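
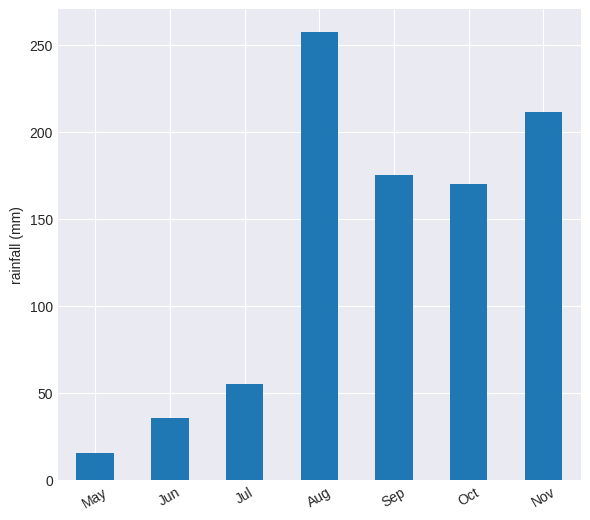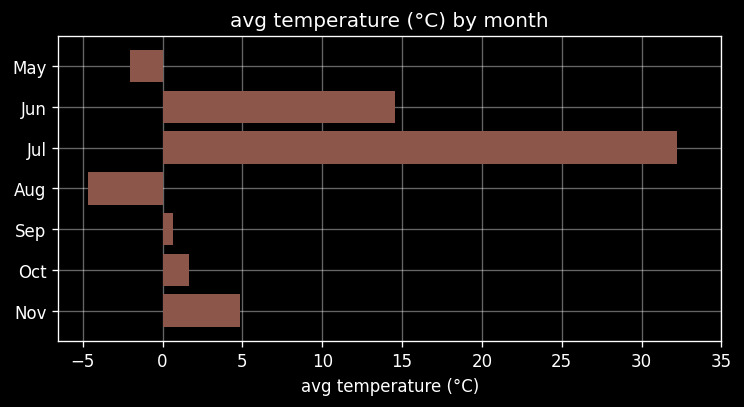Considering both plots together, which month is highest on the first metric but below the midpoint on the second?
Aug

Chart 2 median avg temperature (°C) ≈ 0; below-median months: May, Aug, Sep. Among those, Aug has the highest rainfall (mm) (≈ 250).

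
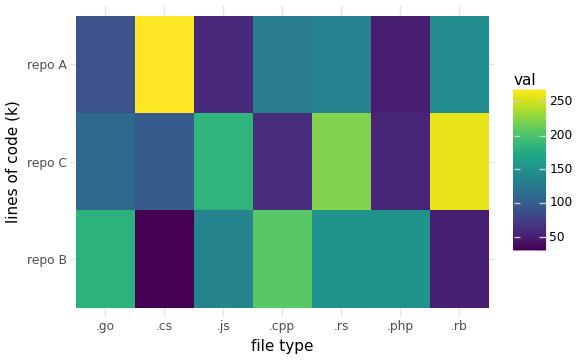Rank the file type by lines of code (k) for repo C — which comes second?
Top 3 for repo C: .rb ≈ 260, .rs ≈ 220, .js ≈ 180.

.rs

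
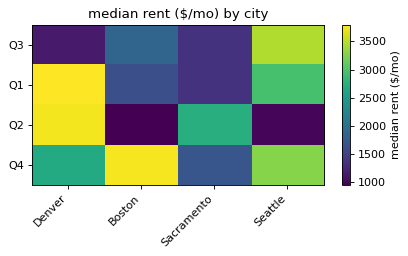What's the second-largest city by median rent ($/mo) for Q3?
Boston

Top 3 for Q3: Seattle ≈ 3500, Boston ≈ 2000, Sacramento ≈ 1500.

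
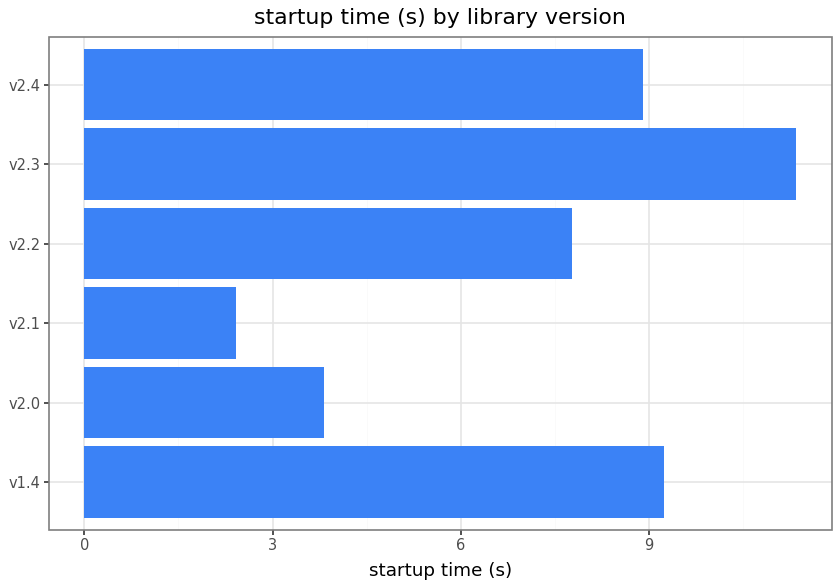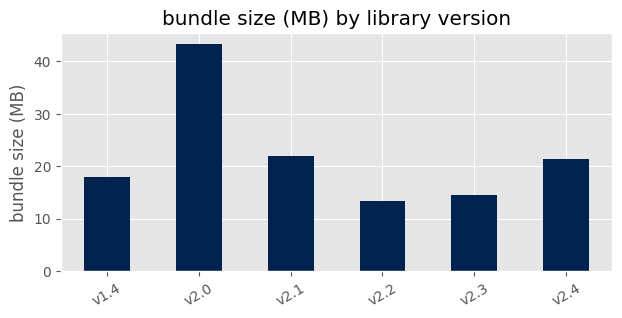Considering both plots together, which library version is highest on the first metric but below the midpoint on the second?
v2.3

Chart 2 median bundle size (MB) ≈ 20; below-median library versions: v1.4, v2.2, v2.3. Among those, v2.3 has the highest startup time (s) (≈ 12).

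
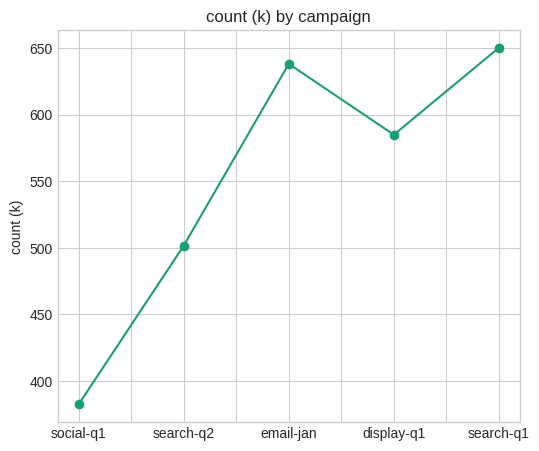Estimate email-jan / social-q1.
≈ 1.73×

email-jan ≈ 650, social-q1 ≈ 375; 650/375 ≈ 1.73.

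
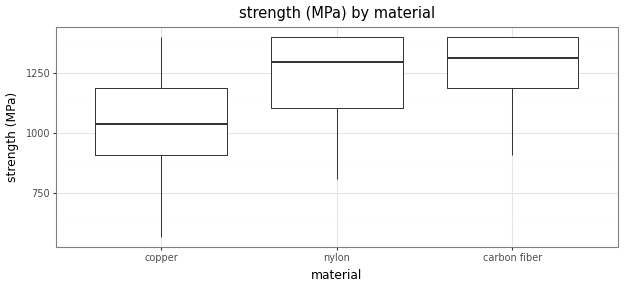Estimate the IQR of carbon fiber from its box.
Q3 ≈ 1400, Q1 ≈ 1200; IQR ≈ 200.

≈ 200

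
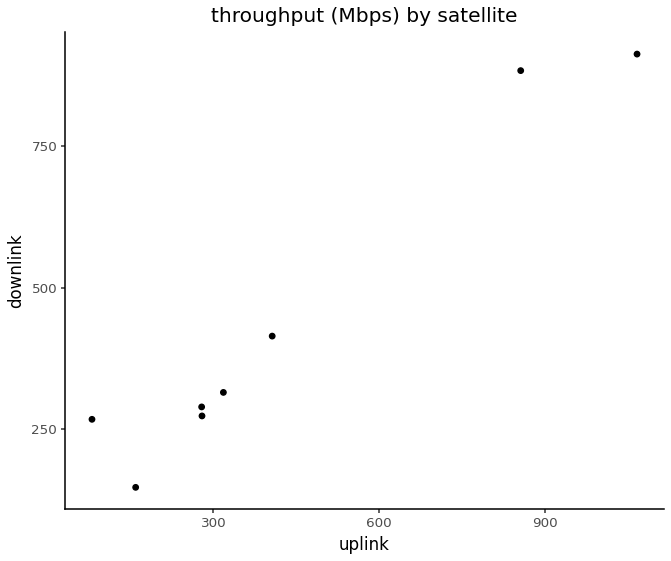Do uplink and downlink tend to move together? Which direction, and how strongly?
positive, strong

Points are positively correlated; strong (|r| ≈ 1.0).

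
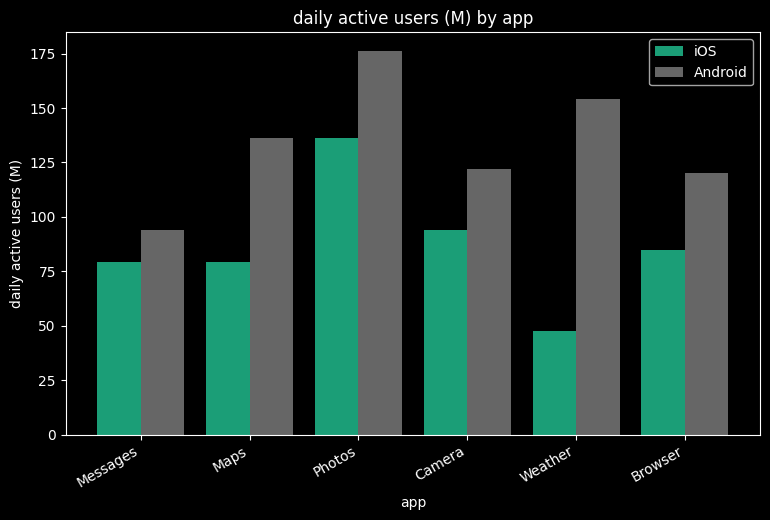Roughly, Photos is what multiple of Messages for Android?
Photos ≈ 180, Messages ≈ 100; 180/100 ≈ 1.8.

≈ 1.8×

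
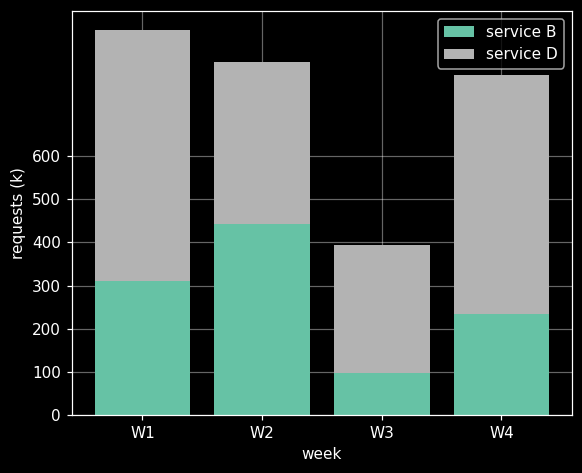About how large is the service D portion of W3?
≈ 300

service D top ≈ 400, bottom ≈ 100; segment ≈ 300.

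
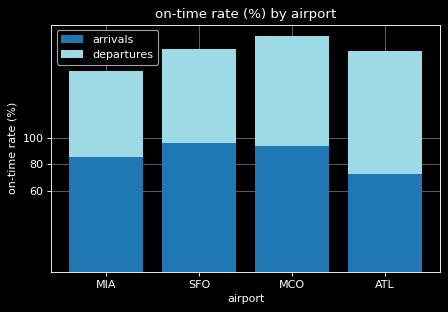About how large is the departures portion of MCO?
≈ 80

departures top ≈ 180, bottom ≈ 100; segment ≈ 80.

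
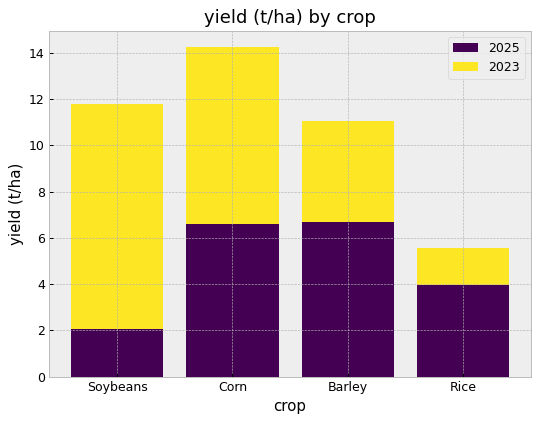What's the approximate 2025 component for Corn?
≈ 6

2025 top ≈ 6, bottom ≈ 0; segment ≈ 6.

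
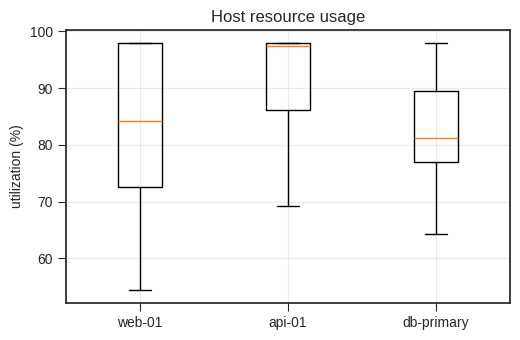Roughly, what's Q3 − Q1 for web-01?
Q3 ≈ 98, Q1 ≈ 72; IQR ≈ 26.

≈ 26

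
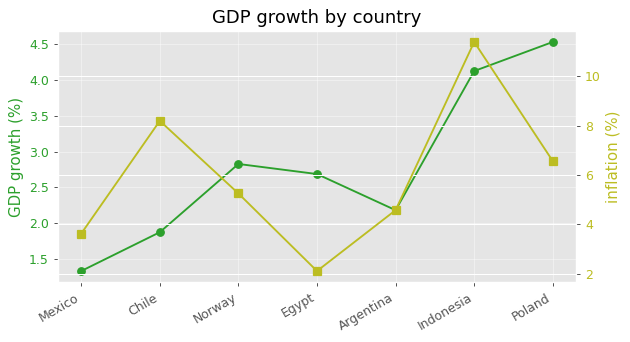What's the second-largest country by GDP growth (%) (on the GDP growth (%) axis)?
Top 3 (on the GDP growth (%) axis): Poland ≈ 4.5, Indonesia ≈ 4.0, Norway ≈ 3.0.

Indonesia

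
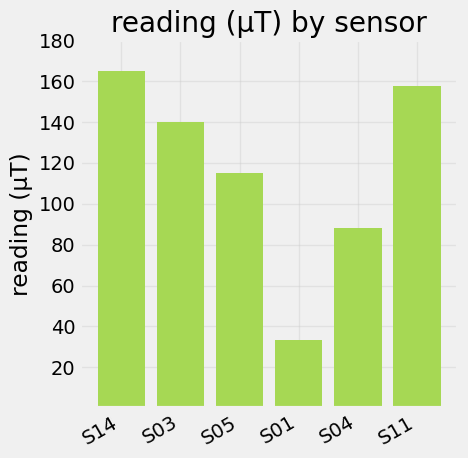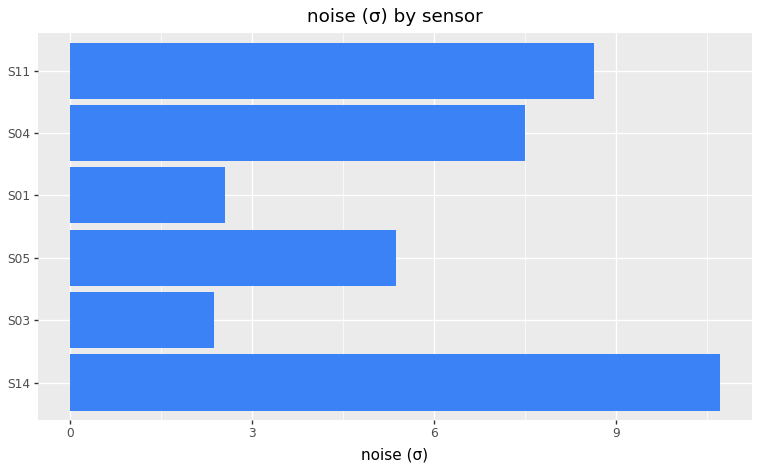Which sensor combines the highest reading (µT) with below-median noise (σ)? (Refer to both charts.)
S03

Chart 2 median noise (σ) ≈ 6; below-median sensors: S03, S05, S01. Among those, S03 has the highest reading (µT) (≈ 140).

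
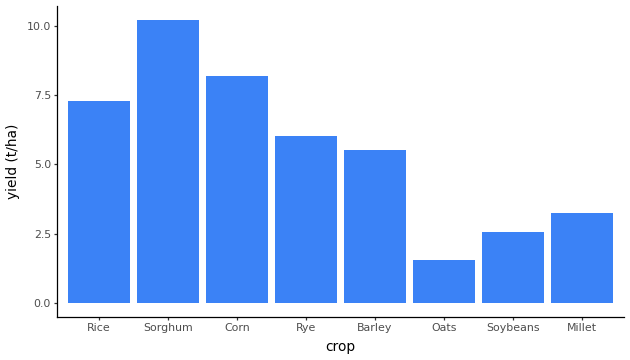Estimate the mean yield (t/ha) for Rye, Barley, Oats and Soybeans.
(6 + 6 + 2 + 3) / 4 ≈ 4.

≈ 4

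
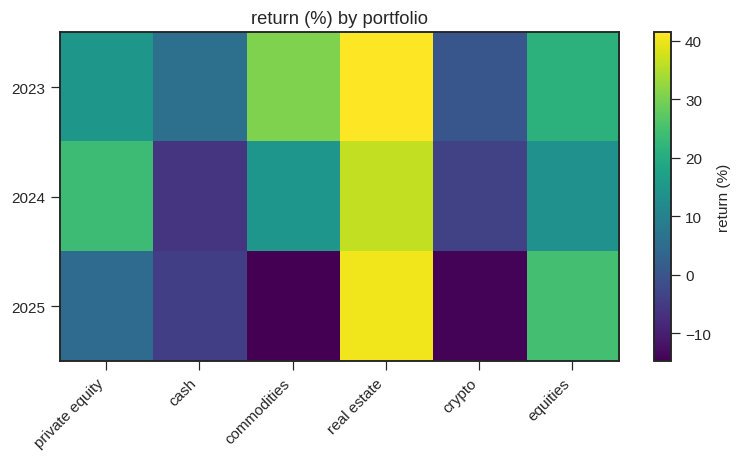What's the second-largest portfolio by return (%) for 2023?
commodities

Top 3 for 2023: real estate ≈ 40, commodities ≈ 30, equities ≈ 20.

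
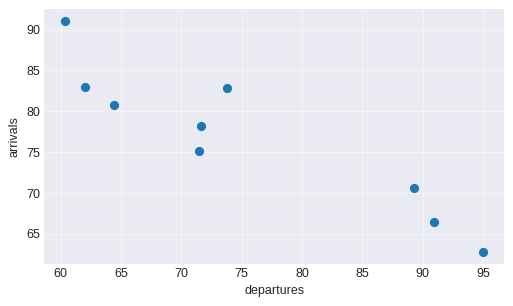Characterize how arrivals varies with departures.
Points are negatively correlated; strong (|r| ≈ 0.9).

negative, strong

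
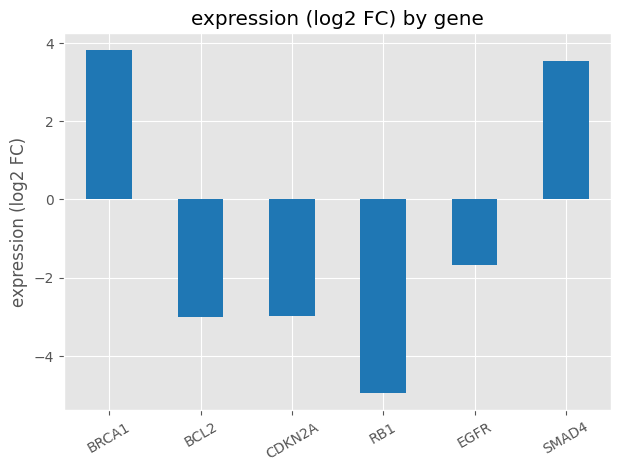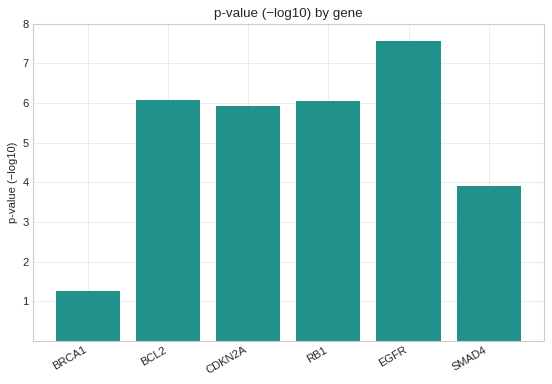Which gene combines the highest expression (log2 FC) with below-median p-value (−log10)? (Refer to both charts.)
BRCA1

Chart 2 median p-value (−log10) ≈ 6; below-median genes: BRCA1, CDKN2A, SMAD4. Among those, BRCA1 has the highest expression (log2 FC) (≈ 4).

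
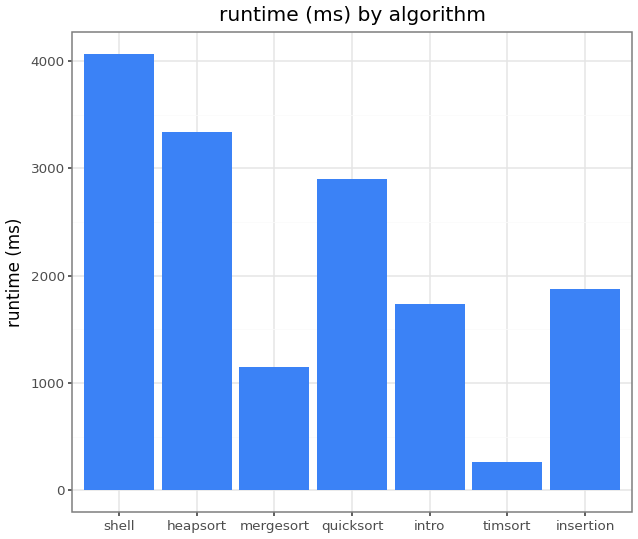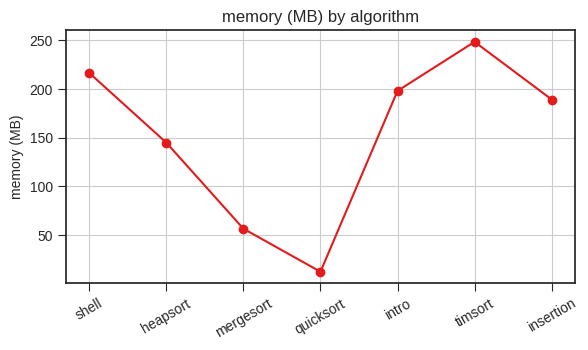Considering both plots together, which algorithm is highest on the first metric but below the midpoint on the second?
heapsort

Chart 2 median memory (MB) ≈ 200; below-median algorithms: heapsort, mergesort, quicksort. Among those, heapsort has the highest runtime (ms) (≈ 3500).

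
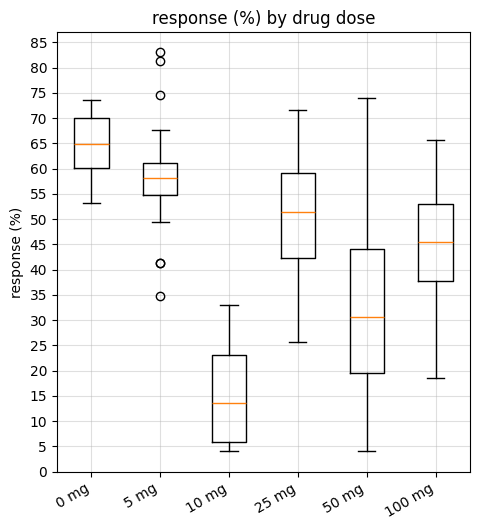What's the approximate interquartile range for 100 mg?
Q3 ≈ 55, Q1 ≈ 40; IQR ≈ 15.

≈ 15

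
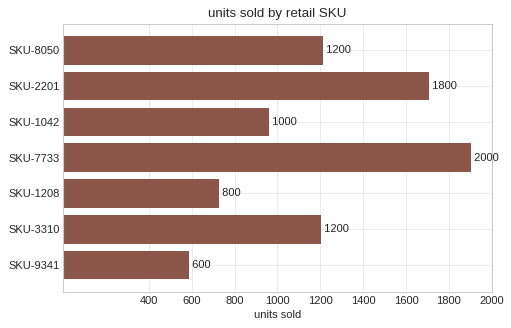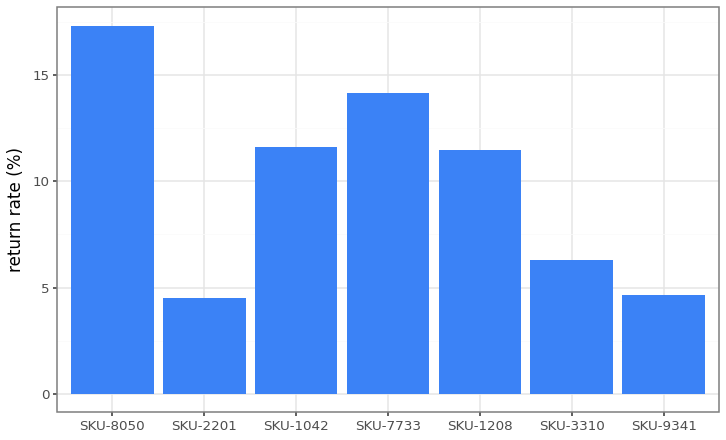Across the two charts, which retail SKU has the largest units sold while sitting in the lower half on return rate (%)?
SKU-2201

Chart 2 median return rate (%) ≈ 12; below-median retail SKUs: SKU-2201, SKU-3310, SKU-9341. Among those, SKU-2201 has the highest units sold (≈ 1800).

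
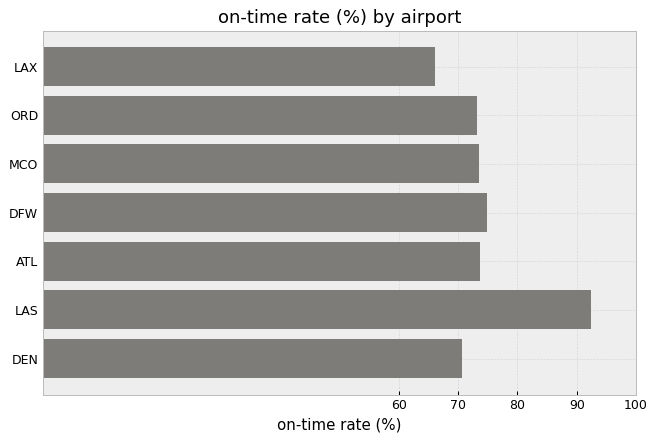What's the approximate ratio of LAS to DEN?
LAS ≈ 90, DEN ≈ 70; 90/70 ≈ 1.29.

≈ 1.29×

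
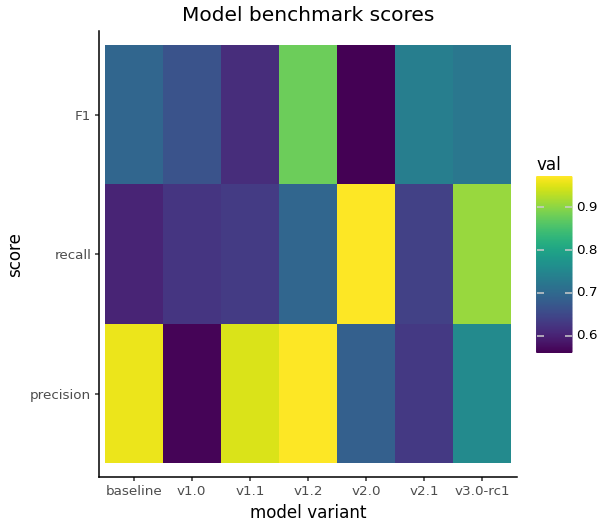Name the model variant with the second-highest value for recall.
Top 3 for recall: v2.0 ≈ 0.95, v3.0-rc1 ≈ 0.90, v1.2 ≈ 0.70.

v3.0-rc1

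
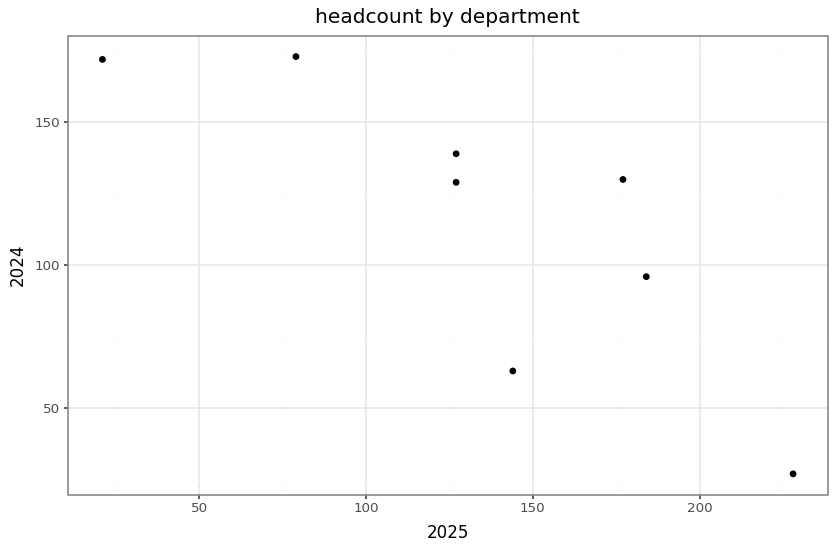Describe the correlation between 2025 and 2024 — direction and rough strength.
negative, strong

Points are negatively correlated; strong (|r| ≈ 0.8).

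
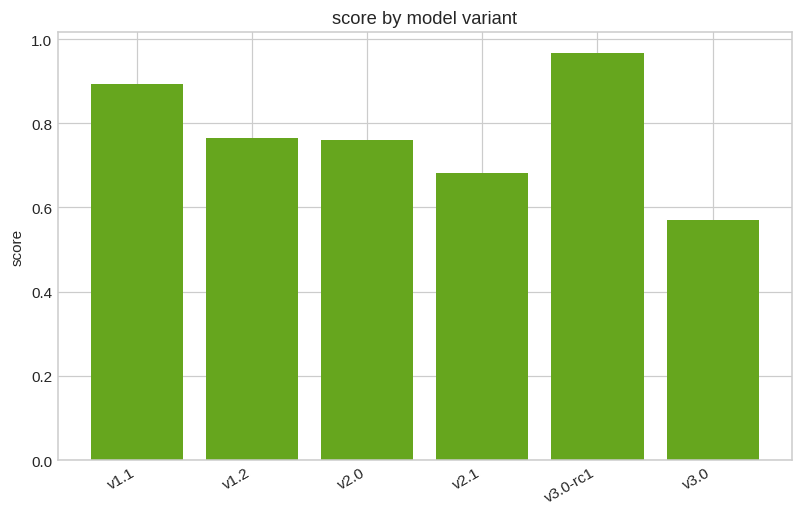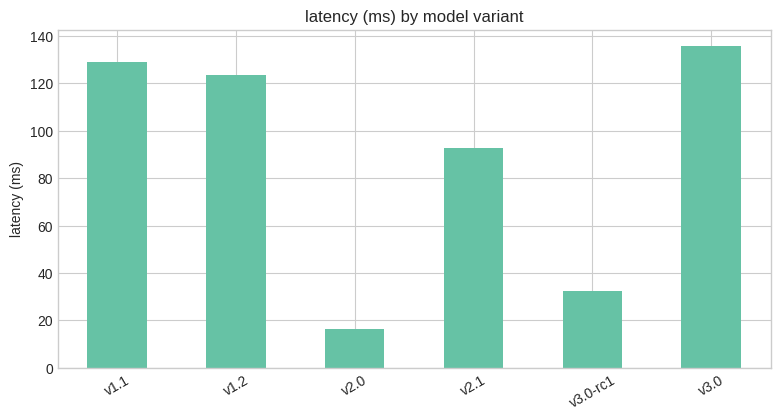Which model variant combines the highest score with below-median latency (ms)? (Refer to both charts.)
Chart 2 median latency (ms) ≈ 100; below-median model variants: v2.0, v2.1, v3.0-rc1. Among those, v3.0-rc1 has the highest score (≈ 1).

v3.0-rc1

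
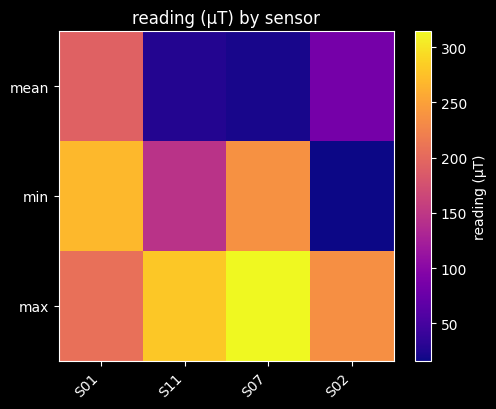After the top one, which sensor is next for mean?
Top 3 for mean: S01 ≈ 200, S02 ≈ 75, S11 ≈ 25.

S02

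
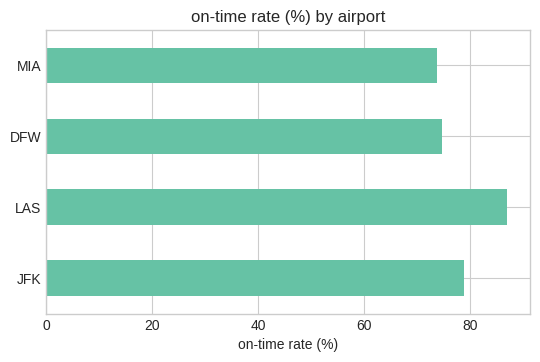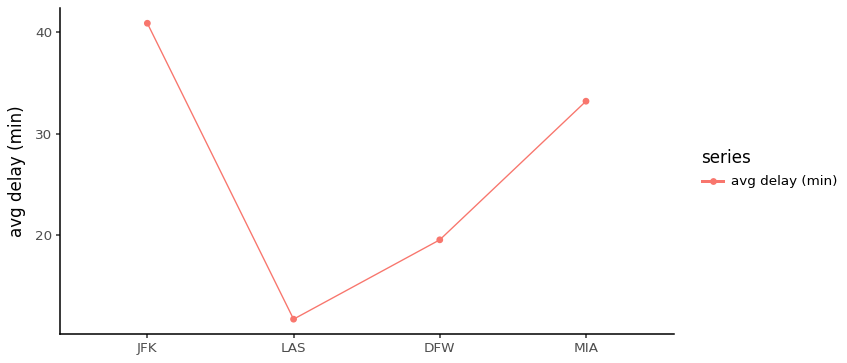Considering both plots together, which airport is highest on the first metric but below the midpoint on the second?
Chart 2 median avg delay (min) ≈ 25; below-median airports: LAS, DFW. Among those, LAS has the highest on-time rate (%) (≈ 90).

LAS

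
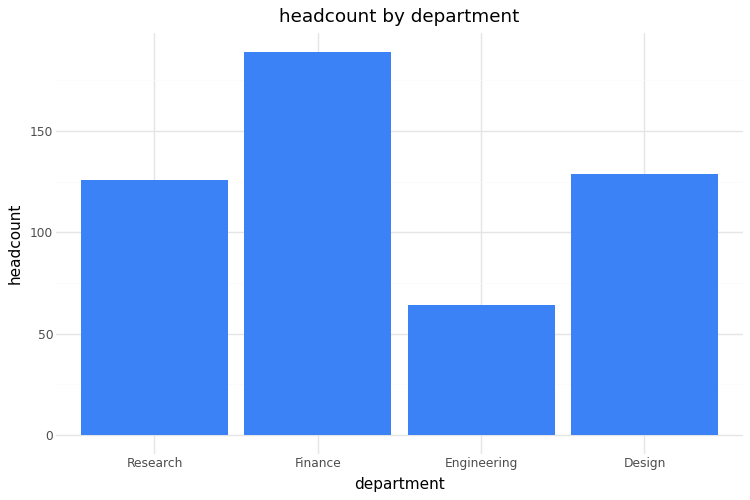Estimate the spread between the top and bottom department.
Max Finance ≈ 180, min Engineering ≈ 60; range ≈ 120.

≈ 120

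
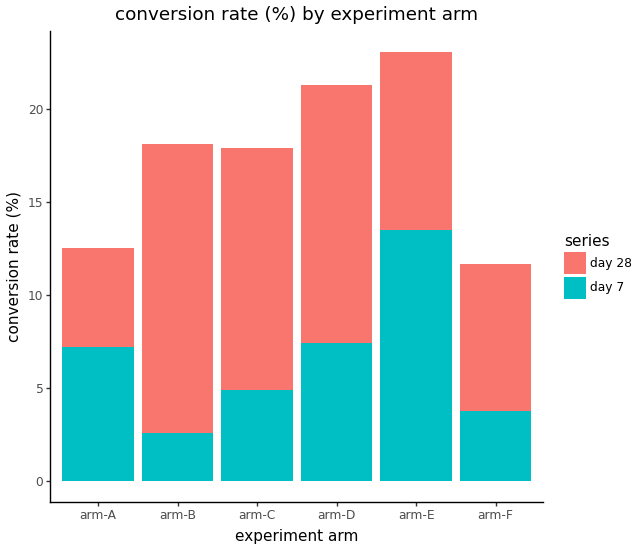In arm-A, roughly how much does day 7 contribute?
≈ 8

day 7 top ≈ 8, bottom ≈ 0; segment ≈ 8.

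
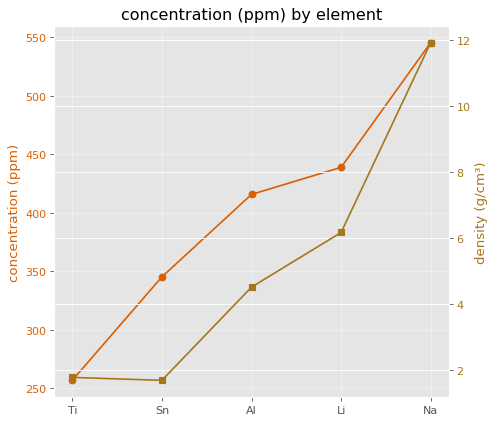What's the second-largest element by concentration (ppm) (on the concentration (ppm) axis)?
Li

Top 3 (on the concentration (ppm) axis): Na ≈ 550, Li ≈ 450, Al ≈ 425.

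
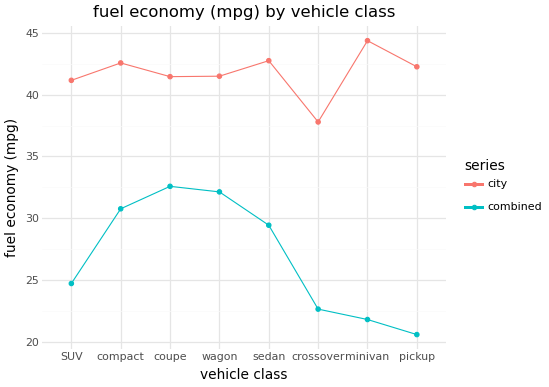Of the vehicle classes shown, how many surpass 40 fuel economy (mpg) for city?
7

Above 40: SUV, compact, coupe, wagon, sedan, minivan, pickup.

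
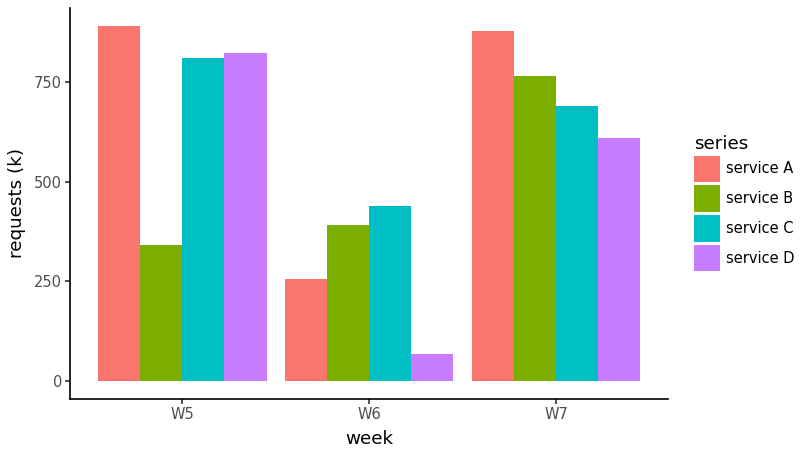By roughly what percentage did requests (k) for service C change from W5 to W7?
W5 ≈ 800, W7 ≈ 700; (700 − 800) / 800 ≈ -12.5%.

≈ -12.5%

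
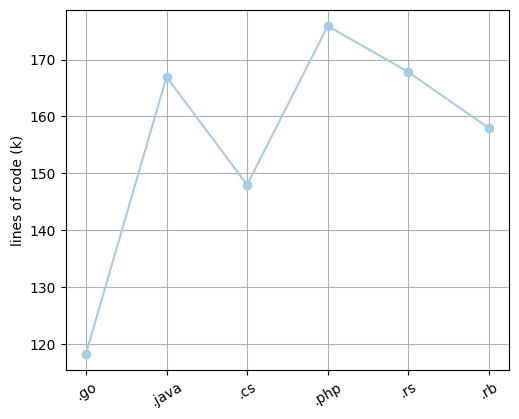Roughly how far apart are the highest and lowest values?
≈ 55

Max .php ≈ 175, min .go ≈ 120; range ≈ 55.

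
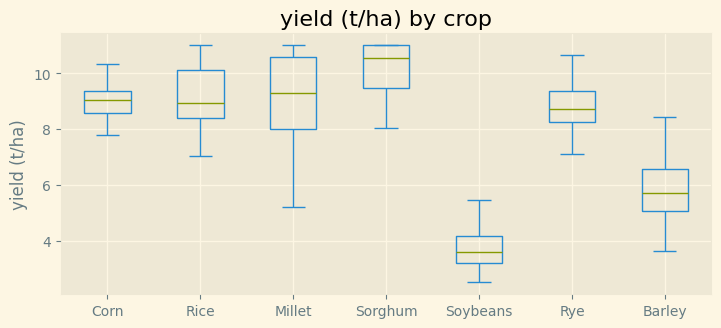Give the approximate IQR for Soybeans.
≈ 1

Q3 ≈ 4, Q1 ≈ 3; IQR ≈ 1.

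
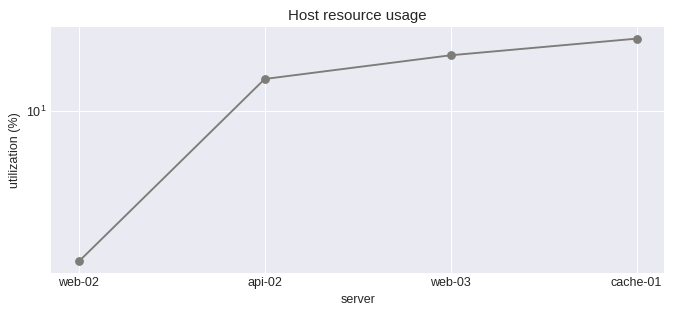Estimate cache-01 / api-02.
cache-01 ≈ 22, api-02 ≈ 14; 22/14 ≈ 1.57.

≈ 1.57×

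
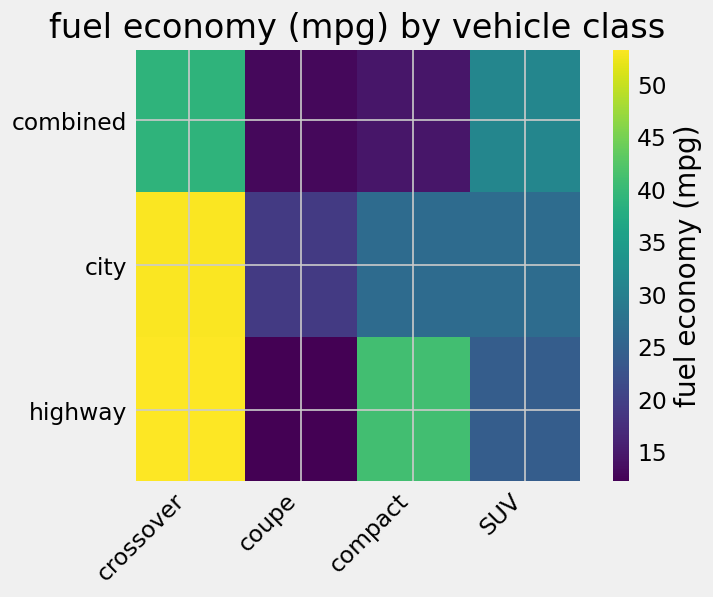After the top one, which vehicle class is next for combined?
Top 3 for combined: crossover ≈ 40, SUV ≈ 30, compact ≈ 15.

SUV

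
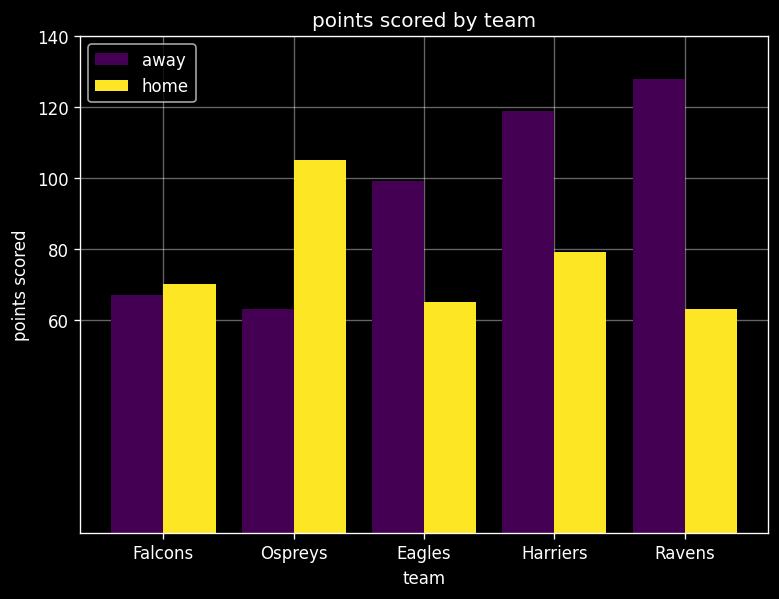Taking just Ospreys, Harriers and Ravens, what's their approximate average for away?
≈ 100

(60 + 120 + 120) / 3 ≈ 100.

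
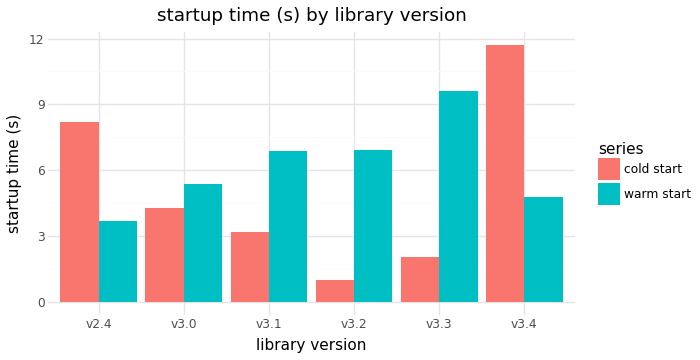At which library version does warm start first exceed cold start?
v2.4: warm start ≈ 4 vs cold start ≈ 8 (not yet); v3.0: warm start ≈ 5 vs cold start ≈ 4 (first crossover).

v3.0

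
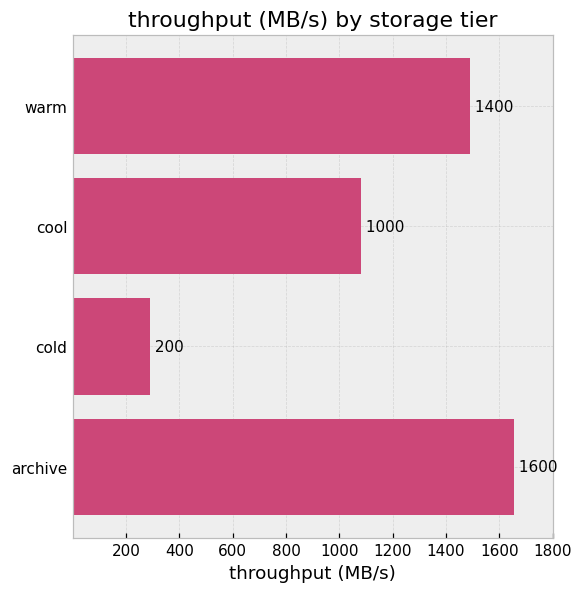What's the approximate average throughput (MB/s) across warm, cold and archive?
≈ 1067

(1400 + 200 + 1600) / 3 ≈ 1067.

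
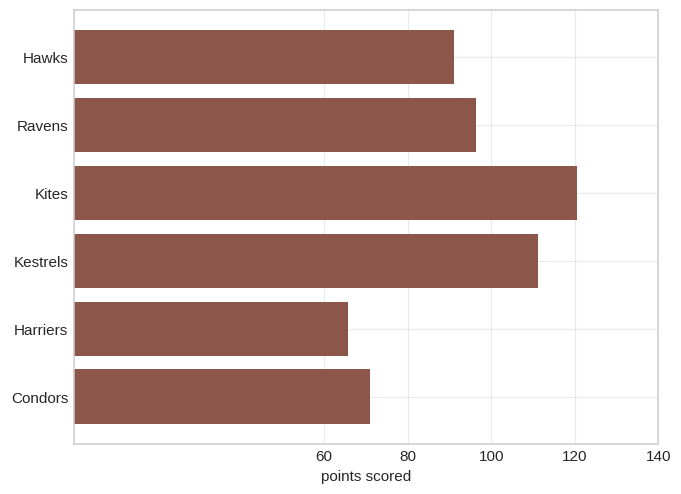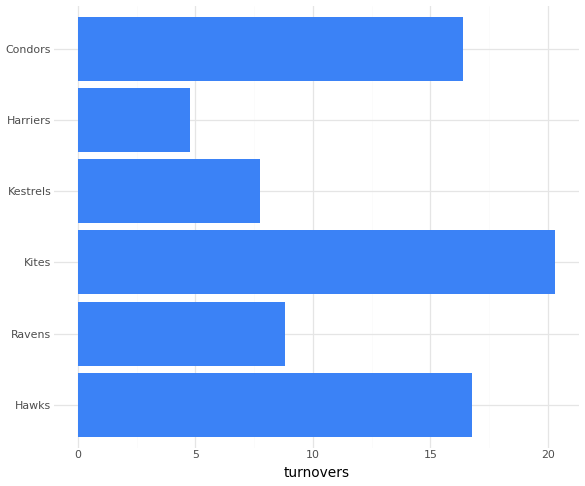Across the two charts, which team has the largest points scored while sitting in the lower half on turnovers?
Chart 2 median turnovers ≈ 12; below-median teams: Ravens, Kestrels, Harriers. Among those, Kestrels has the highest points scored (≈ 120).

Kestrels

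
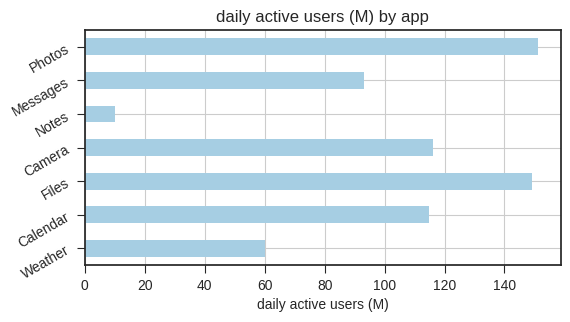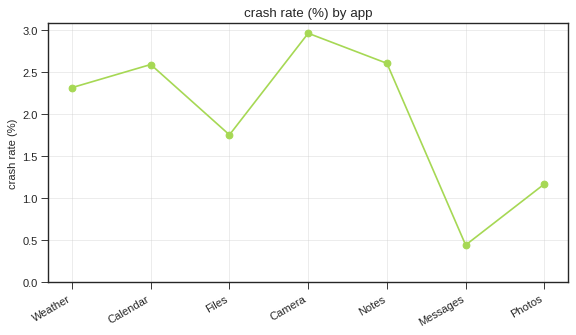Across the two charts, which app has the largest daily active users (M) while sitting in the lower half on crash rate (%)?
Photos

Chart 2 median crash rate (%) ≈ 2.5; below-median apps: Files, Messages, Photos. Among those, Photos has the highest daily active users (M) (≈ 160).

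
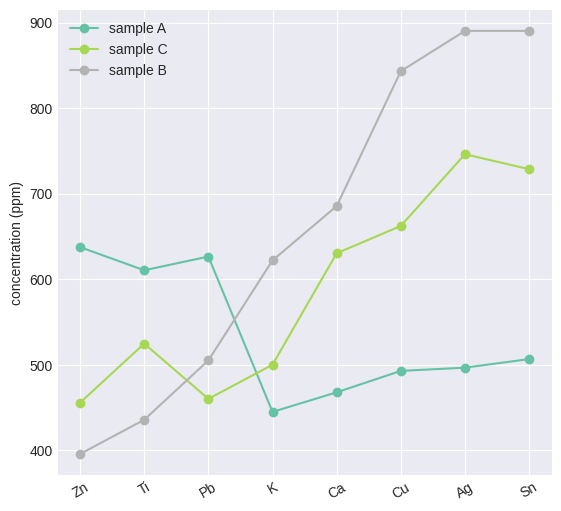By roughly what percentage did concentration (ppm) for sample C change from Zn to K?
Zn ≈ 450, K ≈ 500; (500 − 450) / 450 ≈ +11.1%.

≈ +11.1%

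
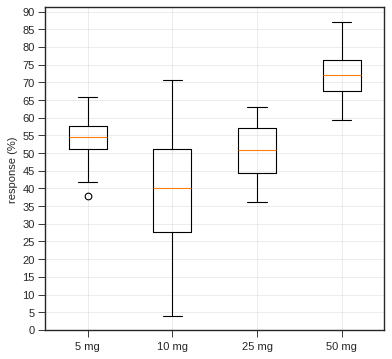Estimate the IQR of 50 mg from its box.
Q3 ≈ 75, Q1 ≈ 65; IQR ≈ 10.

≈ 10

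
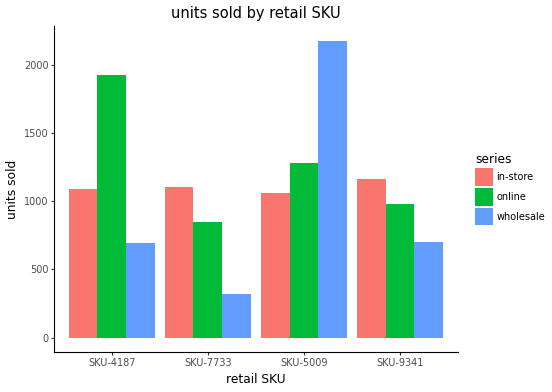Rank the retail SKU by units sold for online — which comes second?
Top 3 for online: SKU-4187 ≈ 2000, SKU-5009 ≈ 1200, SKU-9341 ≈ 1000.

SKU-5009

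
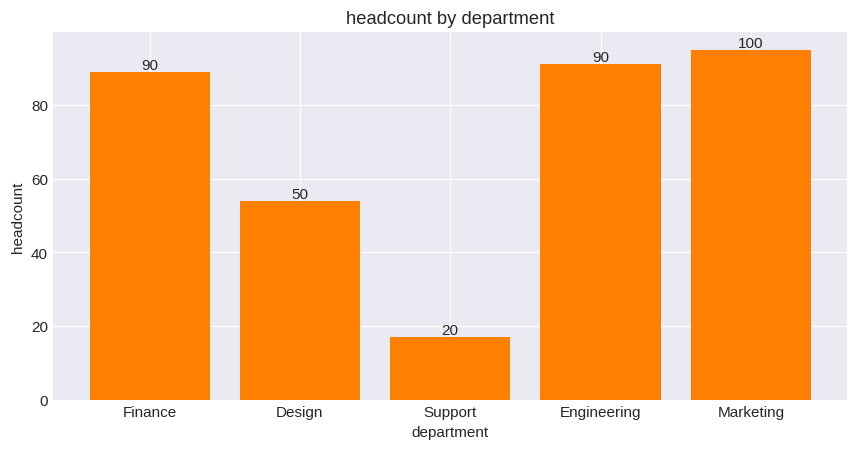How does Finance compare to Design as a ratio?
≈ 1.8×

Finance ≈ 90, Design ≈ 50; 90/50 ≈ 1.8.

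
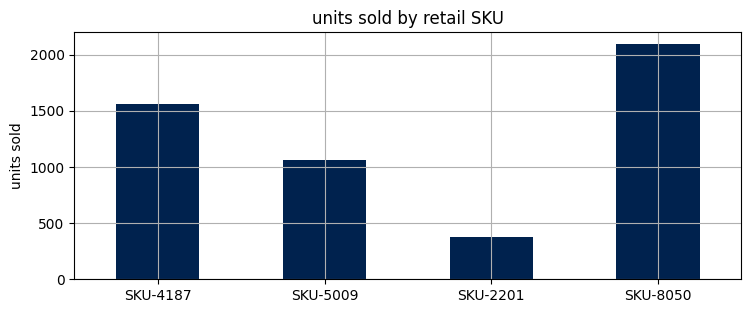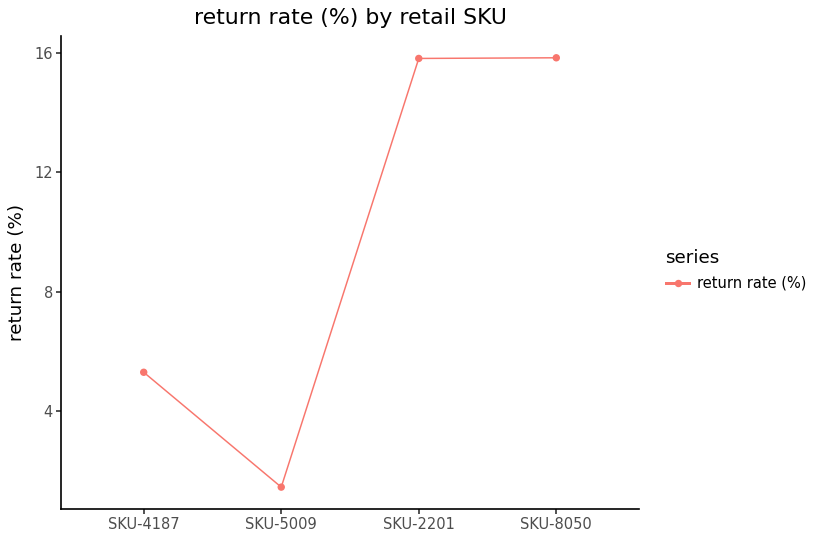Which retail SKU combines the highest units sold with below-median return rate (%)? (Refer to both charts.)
Chart 2 median return rate (%) ≈ 10; below-median retail SKUs: SKU-4187, SKU-5009. Among those, SKU-4187 has the highest units sold (≈ 1600).

SKU-4187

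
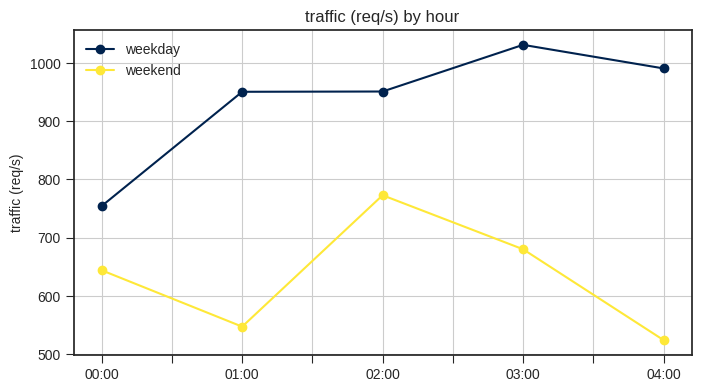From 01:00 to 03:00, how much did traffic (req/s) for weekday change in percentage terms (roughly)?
≈ +10.5%

01:00 ≈ 950, 03:00 ≈ 1050; (1050 − 950) / 950 ≈ +10.5%.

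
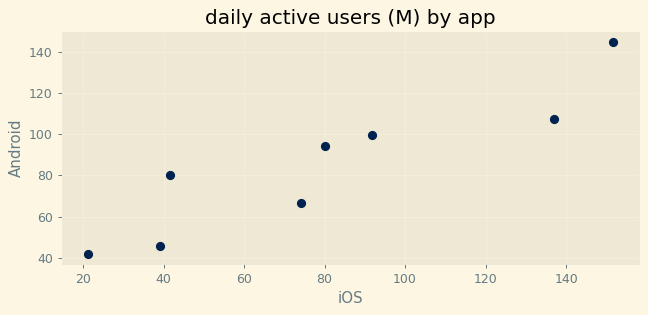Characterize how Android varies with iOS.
Points are positively correlated; strong (|r| ≈ 0.9).

positive, strong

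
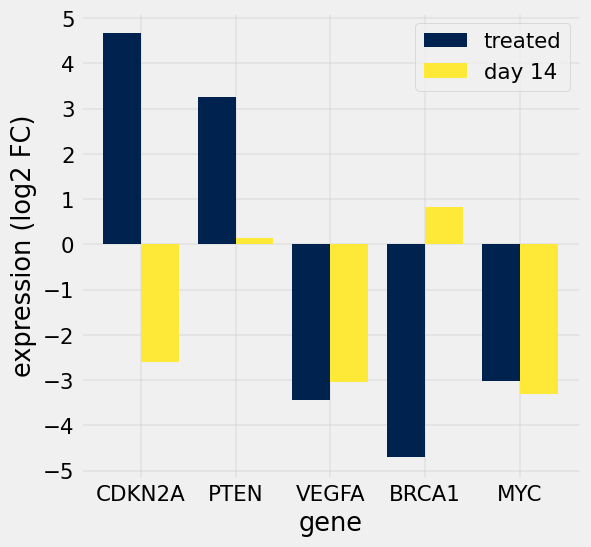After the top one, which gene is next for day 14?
PTEN

Top 3 for day 14: BRCA1 ≈ 1, PTEN ≈ 0, CDKN2A ≈ -3.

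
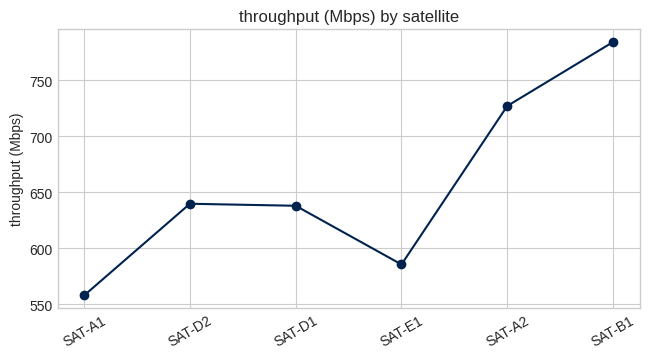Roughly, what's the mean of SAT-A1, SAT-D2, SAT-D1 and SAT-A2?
(560 + 640 + 640 + 720) / 4 ≈ 640.

≈ 640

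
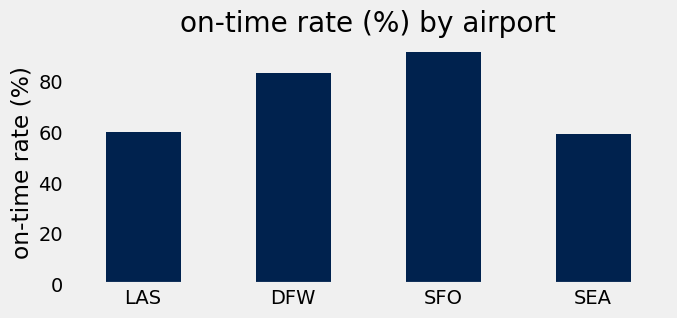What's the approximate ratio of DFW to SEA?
DFW ≈ 80, SEA ≈ 60; 80/60 ≈ 1.33.

≈ 1.33×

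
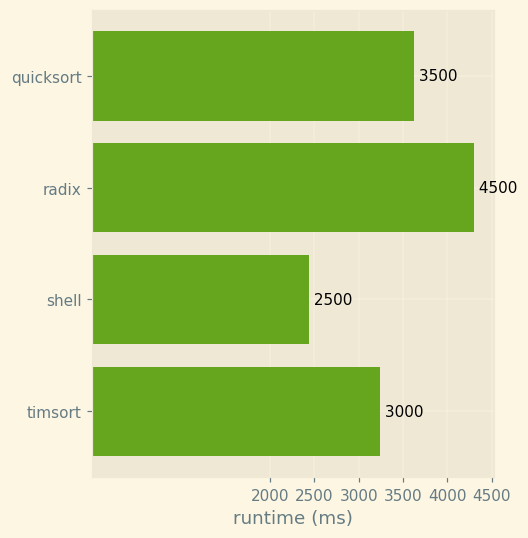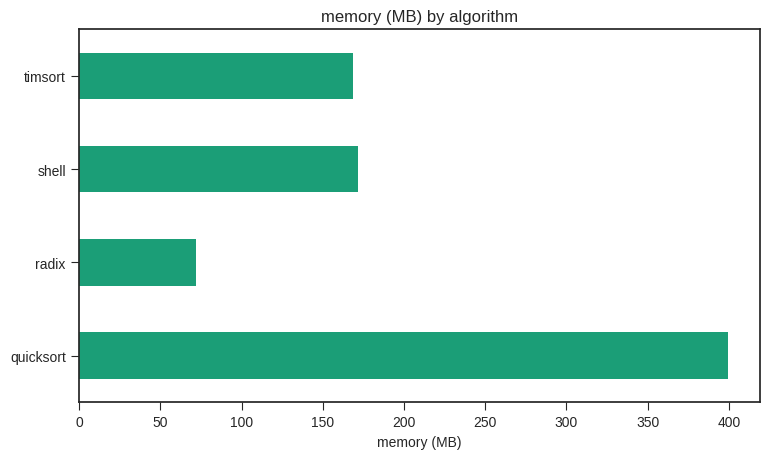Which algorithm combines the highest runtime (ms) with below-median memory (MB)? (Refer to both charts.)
Chart 2 median memory (MB) ≈ 150; below-median algorithms: radix, timsort. Among those, radix has the highest runtime (ms) (≈ 4500).

radix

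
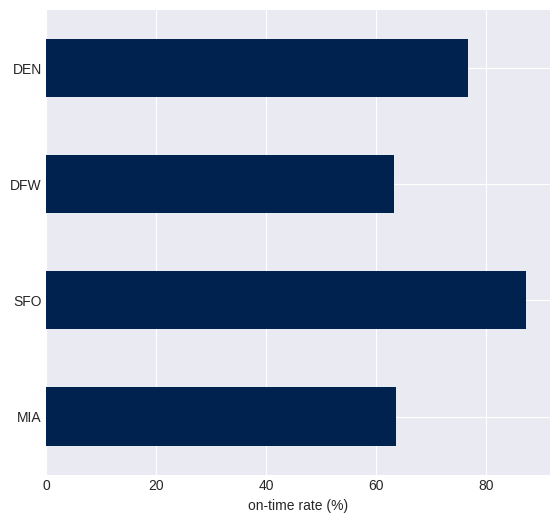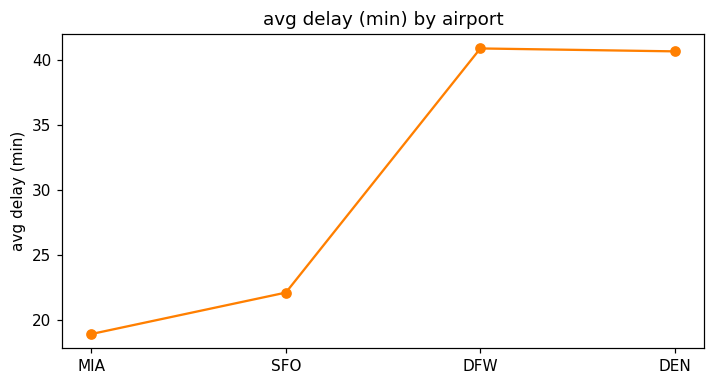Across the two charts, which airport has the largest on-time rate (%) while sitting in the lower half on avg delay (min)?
Chart 2 median avg delay (min) ≈ 30; below-median airports: MIA, SFO. Among those, SFO has the highest on-time rate (%) (≈ 90).

SFO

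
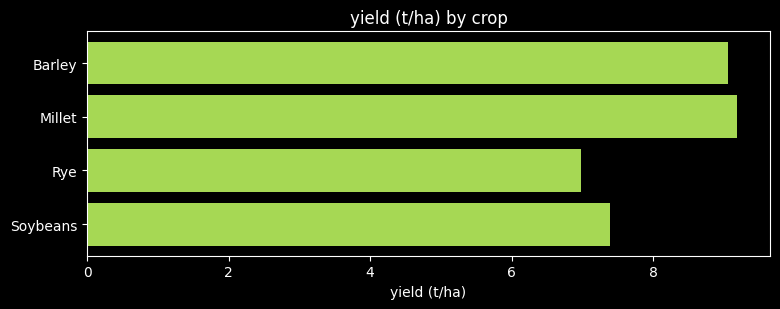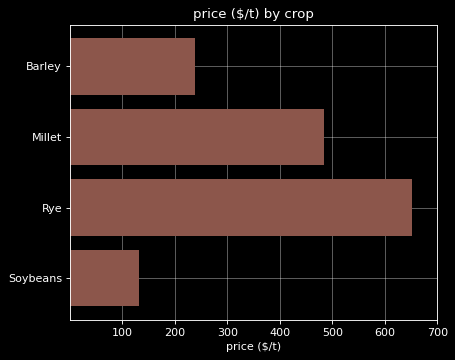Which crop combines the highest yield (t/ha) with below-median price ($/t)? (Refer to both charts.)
Chart 2 median price ($/t) ≈ 400; below-median crops: Barley, Soybeans. Among those, Barley has the highest yield (t/ha) (≈ 9).

Barley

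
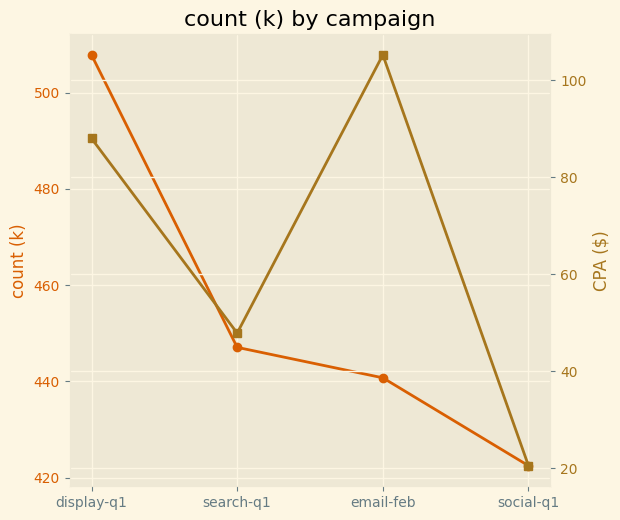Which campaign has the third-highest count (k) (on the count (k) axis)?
Top 4 (on the count (k) axis): display-q1 ≈ 510, search-q1 ≈ 450, email-feb ≈ 440, social-q1 ≈ 420.

email-feb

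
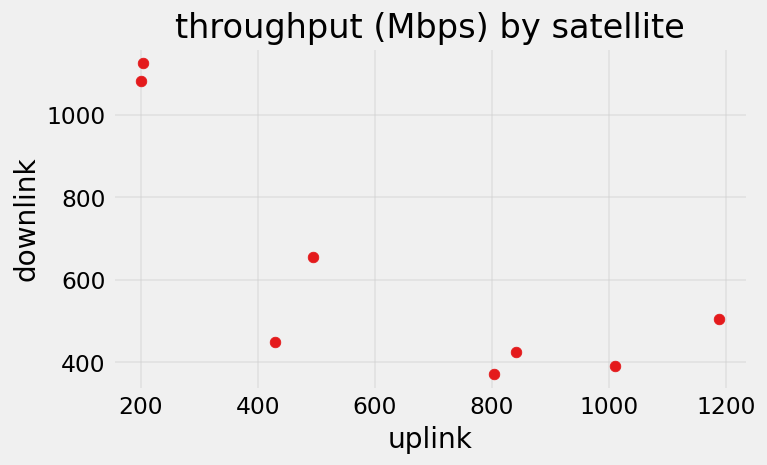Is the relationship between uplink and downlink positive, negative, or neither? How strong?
negative, strong

Points are negatively correlated; strong (|r| ≈ 0.8).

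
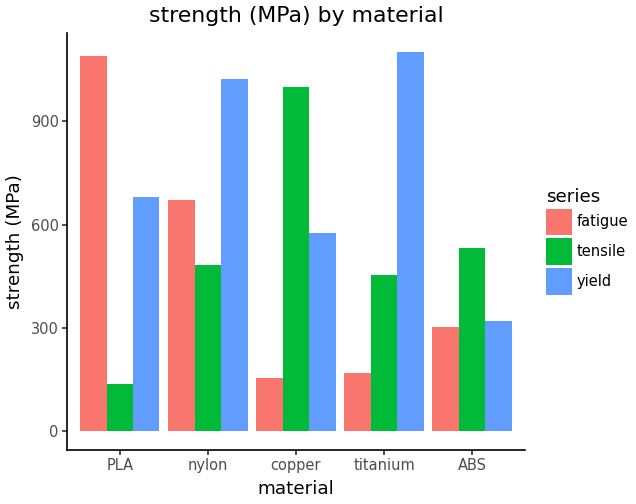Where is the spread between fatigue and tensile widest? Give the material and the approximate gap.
PLA, ≈ 1000 MPa

PLA: fatigue ≈ 1100, tensile ≈ 100 → gap ≈ 1000. Next-largest (copper) is only ≈ 800.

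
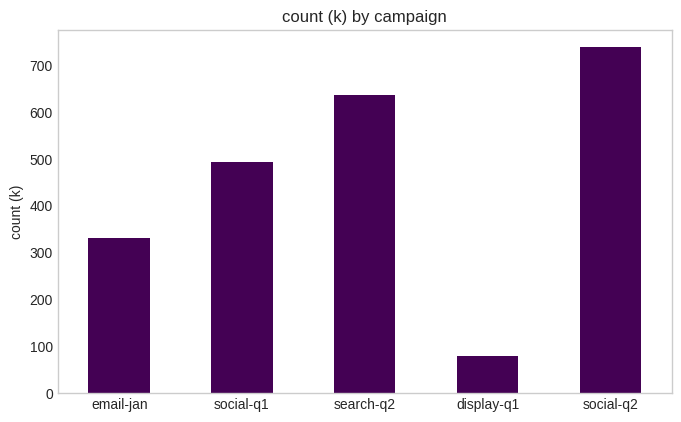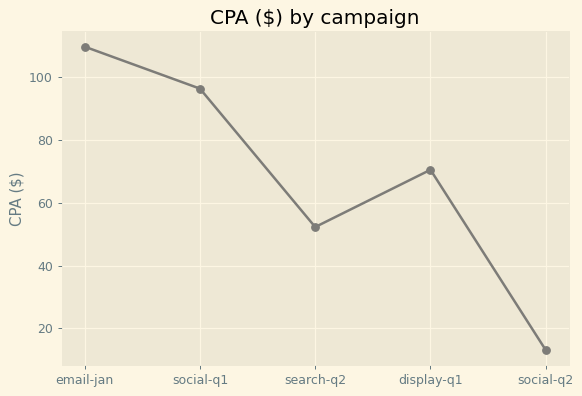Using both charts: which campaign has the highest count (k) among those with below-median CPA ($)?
social-q2

Chart 2 median CPA ($) ≈ 80; below-median campaigns: search-q2, social-q2. Among those, social-q2 has the highest count (k) (≈ 700).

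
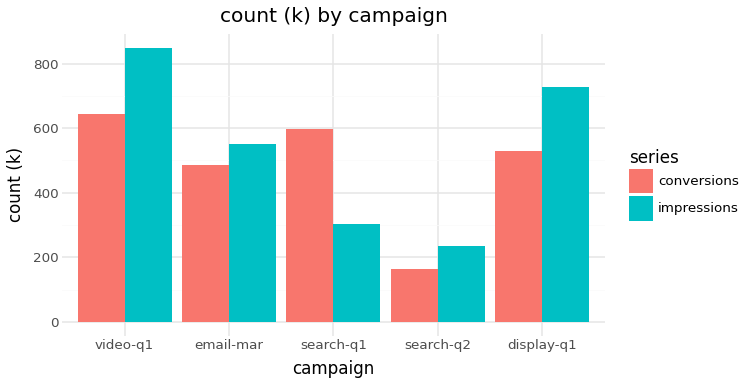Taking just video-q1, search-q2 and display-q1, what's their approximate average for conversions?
≈ 433

(600 + 200 + 500) / 3 ≈ 433.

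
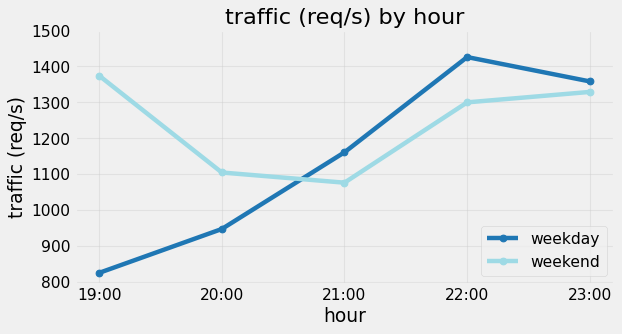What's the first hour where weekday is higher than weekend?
20:00: weekday ≈ 900 vs weekend ≈ 1100 (not yet); 21:00: weekday ≈ 1200 vs weekend ≈ 1100 (first crossover).

21:00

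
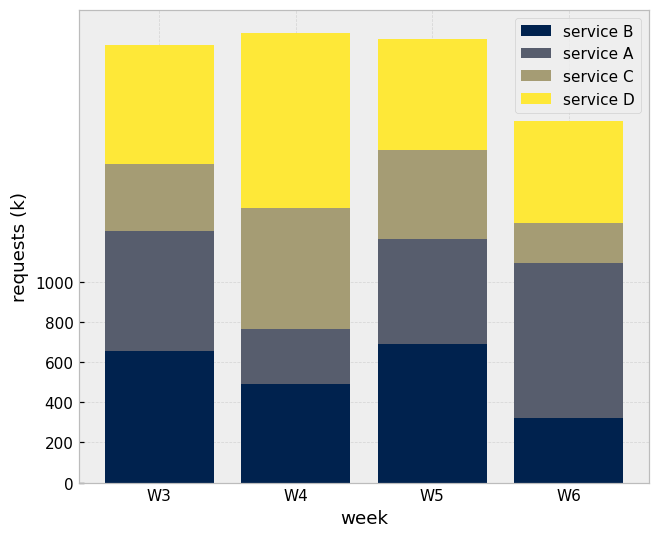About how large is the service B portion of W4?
service B top ≈ 400, bottom ≈ 0; segment ≈ 400.

≈ 400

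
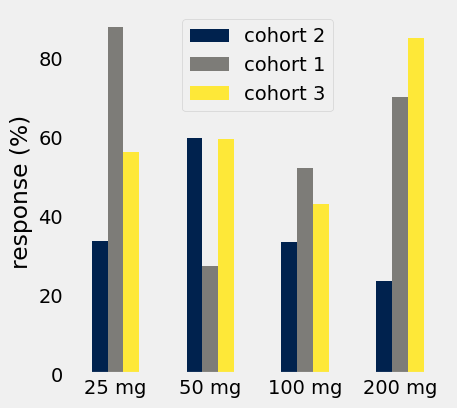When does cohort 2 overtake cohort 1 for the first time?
50 mg

25 mg: cohort 2 ≈ 30 vs cohort 1 ≈ 90 (not yet); 50 mg: cohort 2 ≈ 60 vs cohort 1 ≈ 30 (first crossover).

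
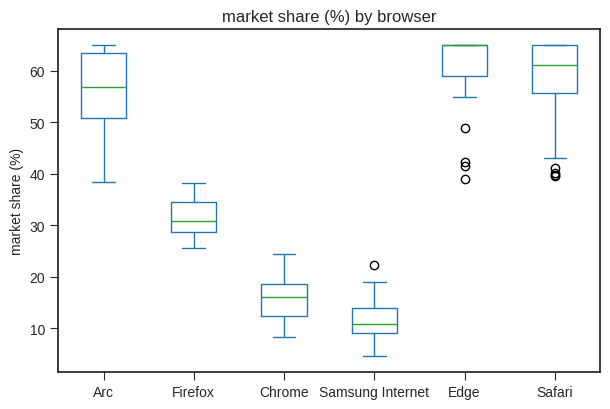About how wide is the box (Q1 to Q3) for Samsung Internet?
≈ 5

Q3 ≈ 15, Q1 ≈ 10; IQR ≈ 5.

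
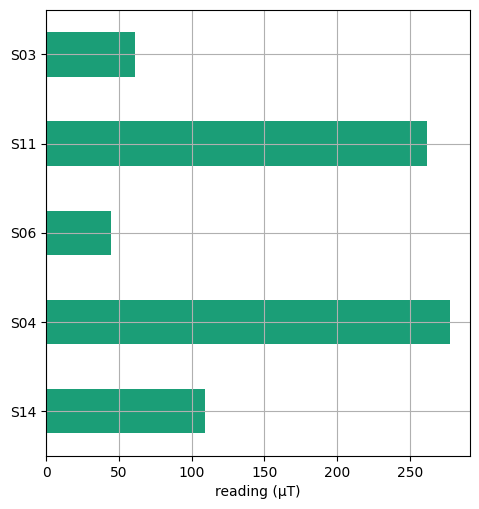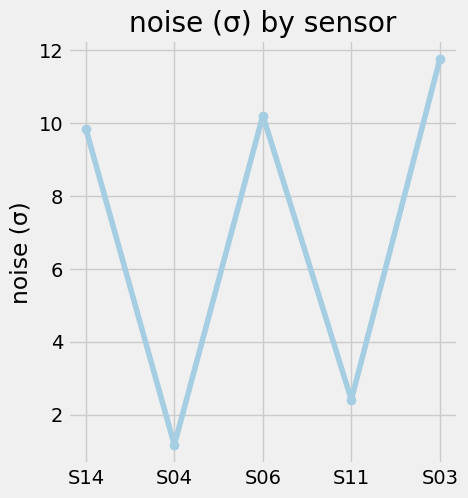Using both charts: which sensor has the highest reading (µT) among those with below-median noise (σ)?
S04

Chart 2 median noise (σ) ≈ 10; below-median sensors: S04, S11. Among those, S04 has the highest reading (µT) (≈ 300).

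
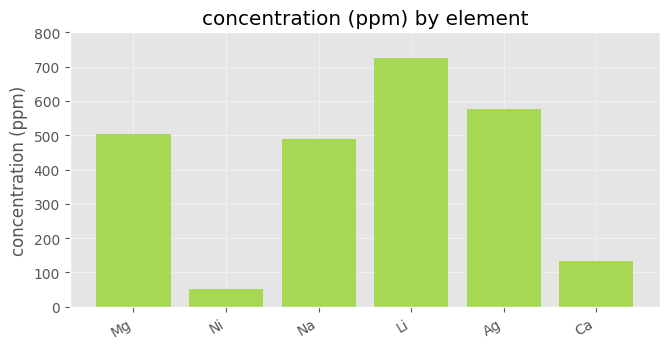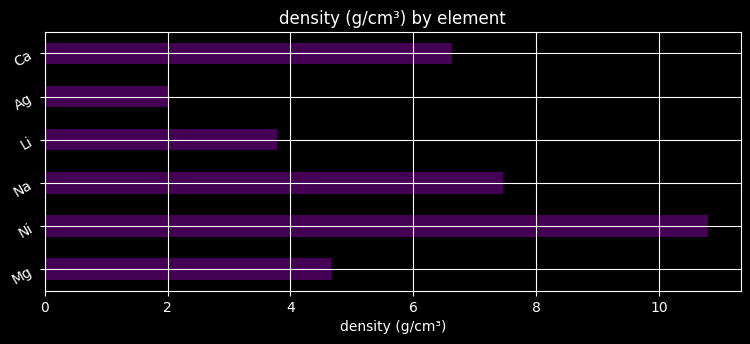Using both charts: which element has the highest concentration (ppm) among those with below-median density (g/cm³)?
Li

Chart 2 median density (g/cm³) ≈ 6; below-median elements: Mg, Li, Ag. Among those, Li has the highest concentration (ppm) (≈ 700).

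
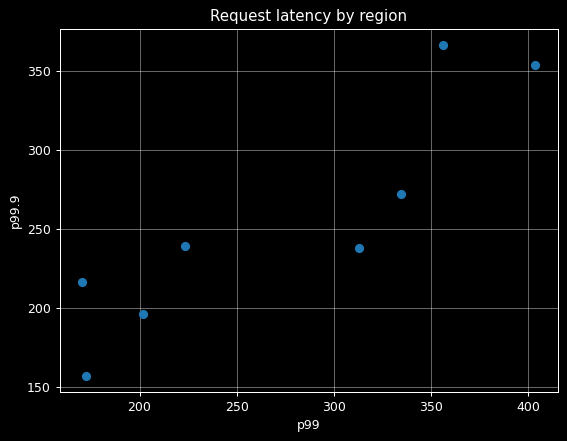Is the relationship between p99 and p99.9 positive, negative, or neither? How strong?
Points are positively correlated; strong (|r| ≈ 0.9).

positive, strong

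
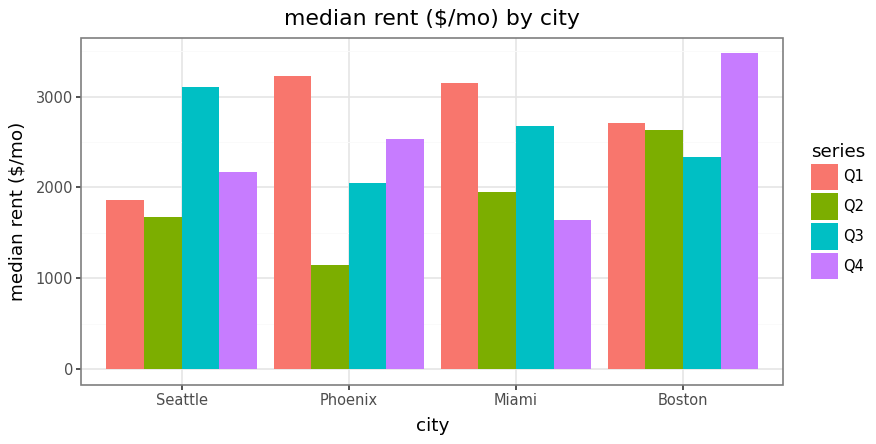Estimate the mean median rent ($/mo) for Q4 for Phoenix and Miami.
(2500 + 1500) / 2 ≈ 2000.

≈ 2000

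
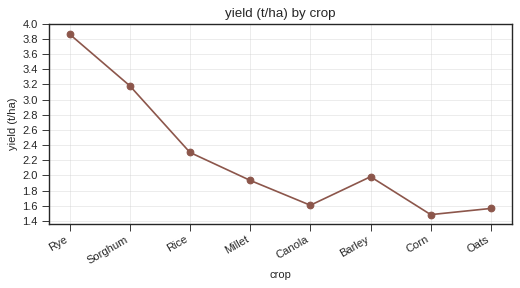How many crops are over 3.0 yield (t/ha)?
Above 3.0: Rye, Sorghum.

2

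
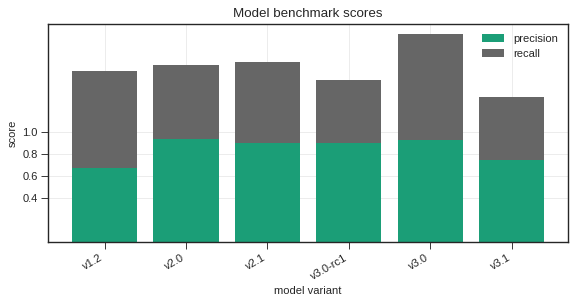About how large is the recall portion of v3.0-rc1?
recall top ≈ 1.4, bottom ≈ 0.8; segment ≈ 0.6.

≈ 0.6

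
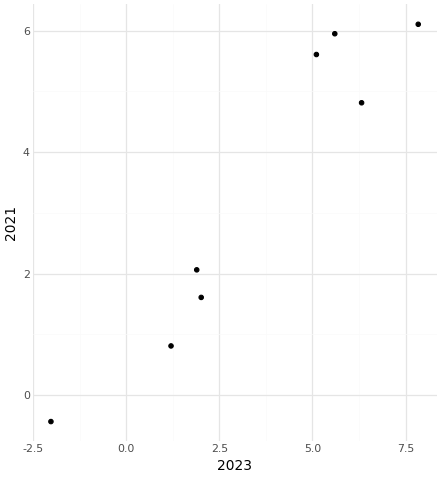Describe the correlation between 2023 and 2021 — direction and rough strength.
Points are positively correlated; strong (|r| ≈ 1.0).

positive, strong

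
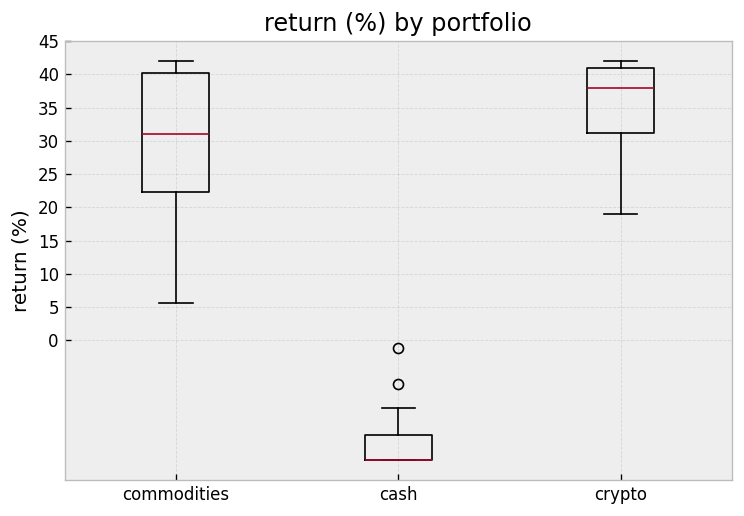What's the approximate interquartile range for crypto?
≈ 10

Q3 ≈ 40, Q1 ≈ 30; IQR ≈ 10.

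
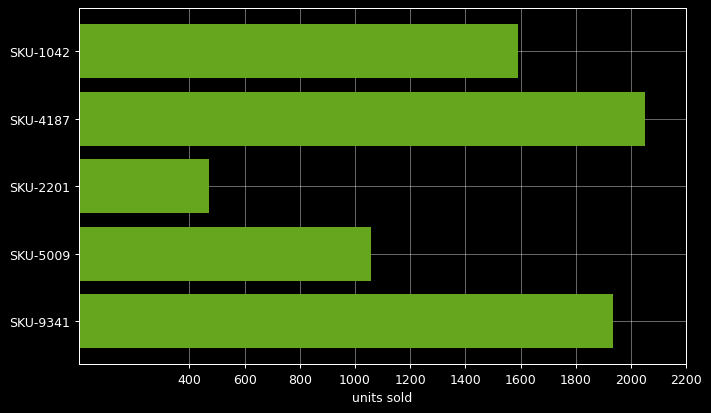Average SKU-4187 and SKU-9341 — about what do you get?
≈ 2000

(2000 + 2000) / 2 ≈ 2000.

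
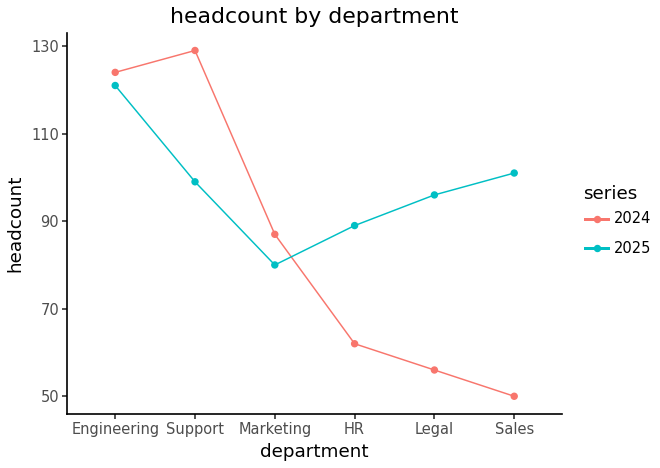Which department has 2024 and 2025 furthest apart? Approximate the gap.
Sales, ≈ 50

Sales: 2024 ≈ 50, 2025 ≈ 100 → gap ≈ 50. Next-largest (Legal) is only ≈ 40.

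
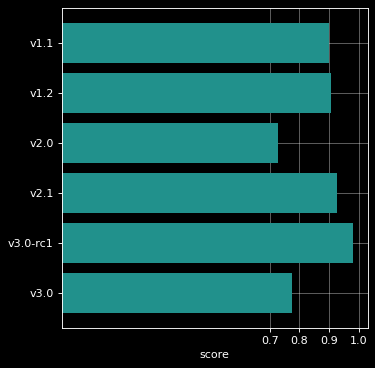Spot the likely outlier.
v2.0

v2.0 ≈ 0.7; the rest sit between ≈ 0.8 and ≈ 1.0.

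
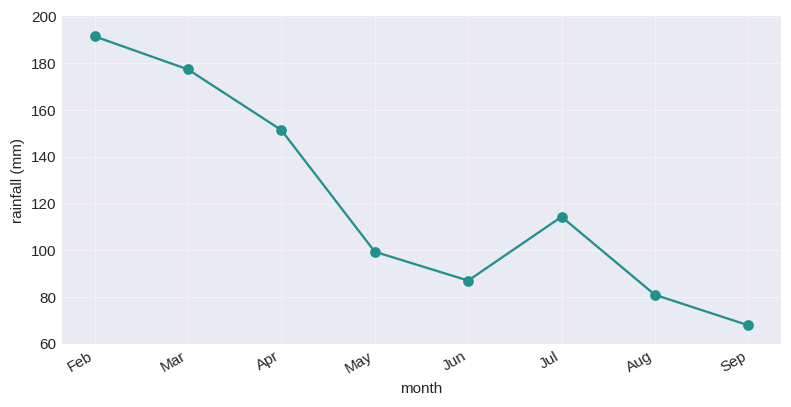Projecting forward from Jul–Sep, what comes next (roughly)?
≈ 30

Last three: 120, 80, 60 → slope ≈ -30/step → next ≈ 30.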